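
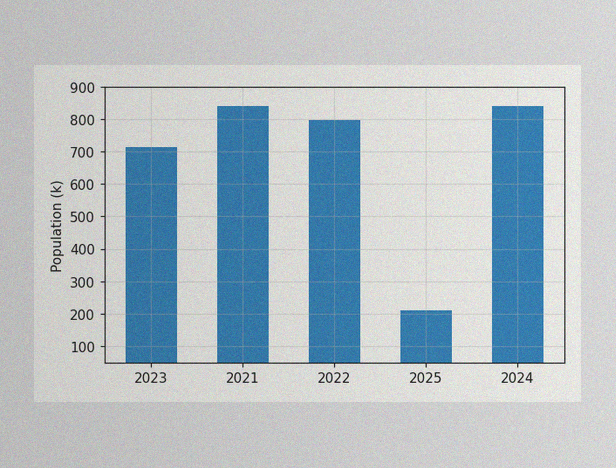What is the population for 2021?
840k

The image has some photo noise and uneven lighting. Reading along the chart's y-axis, the 2021 bar reaches 840k.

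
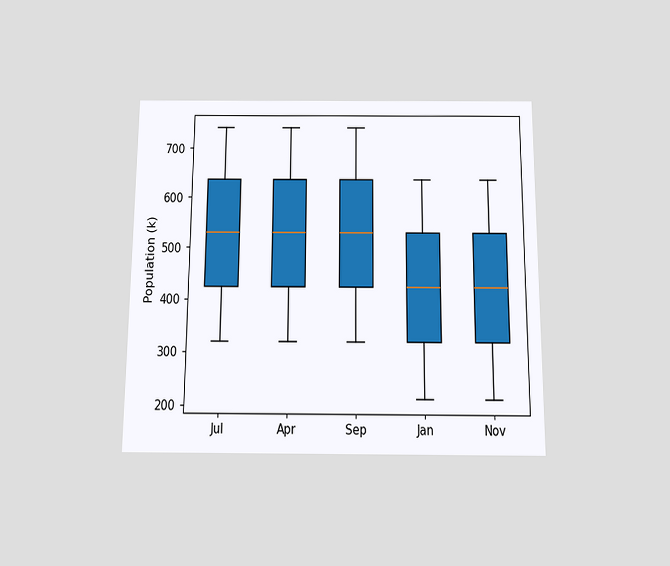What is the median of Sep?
530k

The chart is viewed slightly from below. The median line in the Sep box sits at 530k.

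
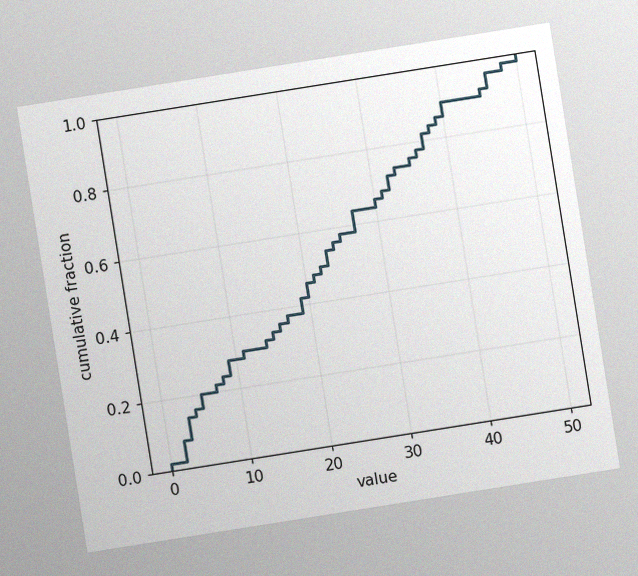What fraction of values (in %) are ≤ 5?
20%

The chart is tilted about 9° counter-clockwise, with some photo noise. At x=5 the ECDF step is at 20%.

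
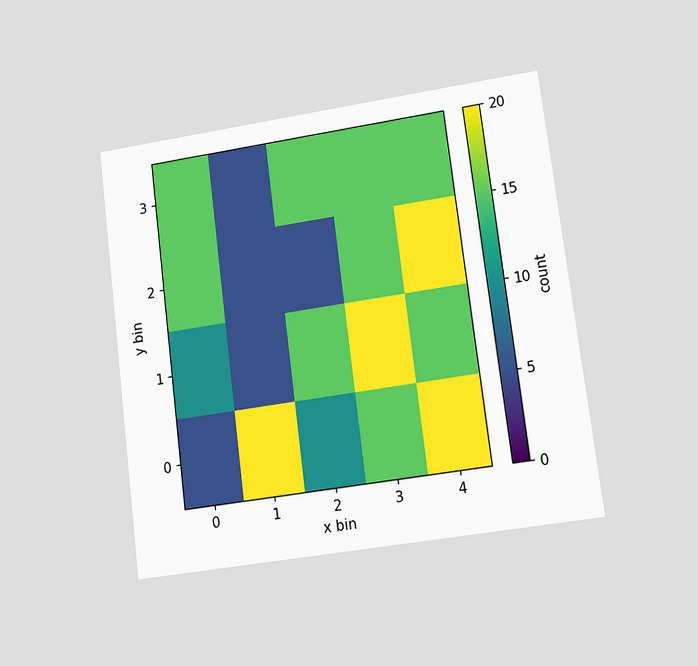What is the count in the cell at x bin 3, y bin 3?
15

The chart is tilted about 7° counter-clockwise and viewed at a slight angle. Matching the cell (3, 3) against the colorbar gives 15.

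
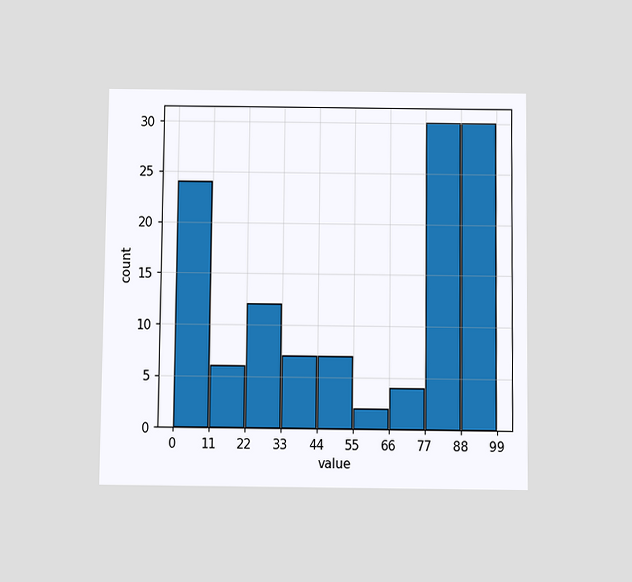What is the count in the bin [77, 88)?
The chart is viewed slightly from below. The [77, 88) bin has height 30.

30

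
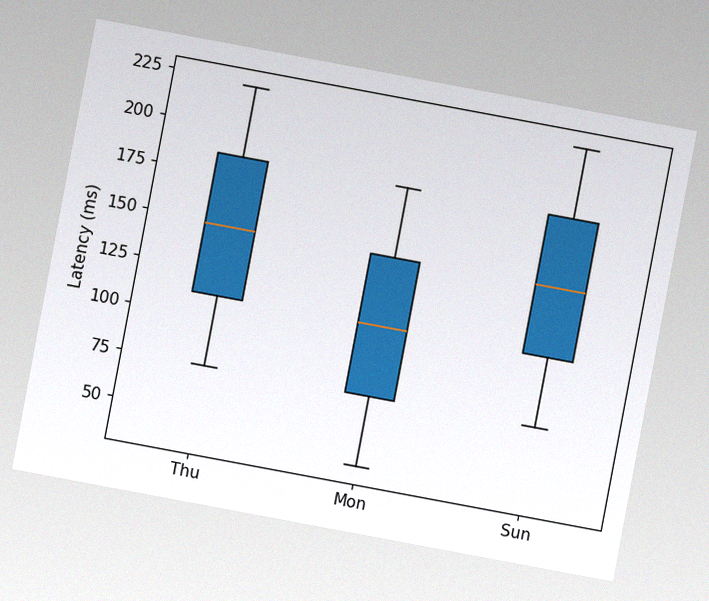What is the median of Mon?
The chart is tilted about 11° clockwise, with some photo noise. The median line in the Mon box sits at 111ms.

111ms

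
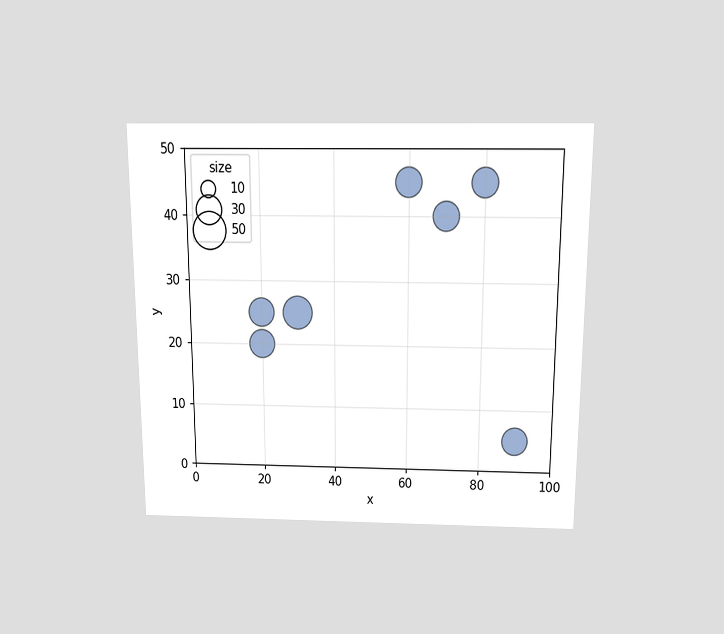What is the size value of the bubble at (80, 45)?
The chart is viewed slightly from above. Matching the bubble at (80, 45) against the size legend gives 30.

30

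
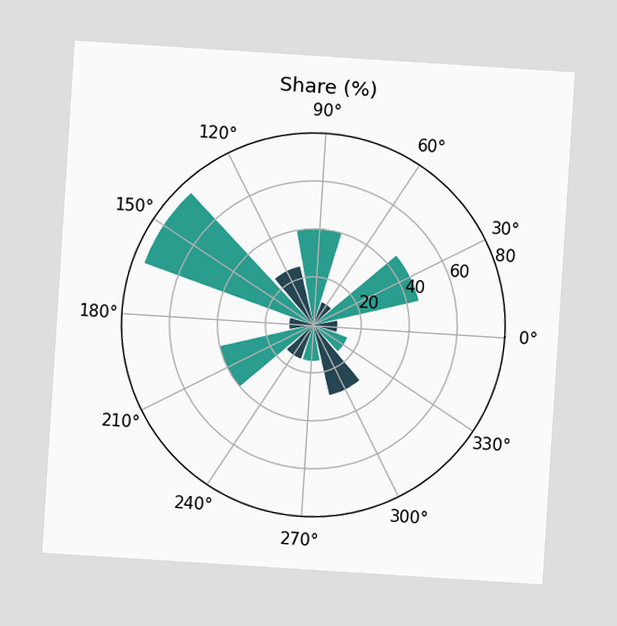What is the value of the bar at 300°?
The chart is tilted about 4° clockwise. The bar at 300° reaches 30% on the radial axis.

30%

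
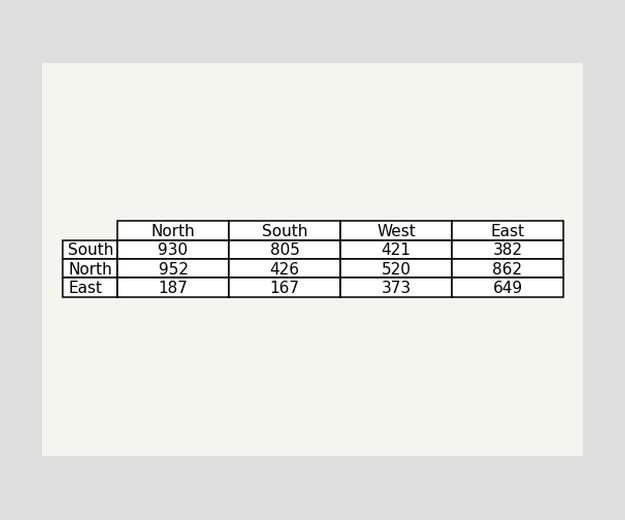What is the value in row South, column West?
The (South, West) cell reads 421.

421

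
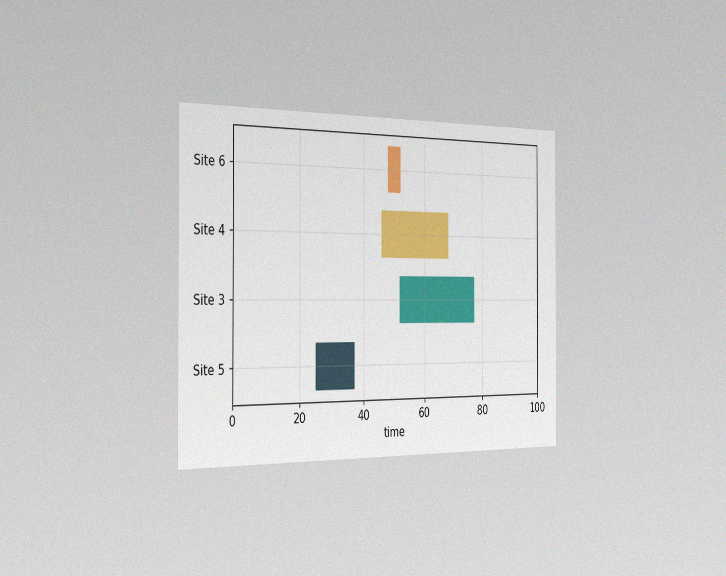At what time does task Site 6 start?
The chart is viewed slightly from the left, with some photo noise. The Site 6 bar begins at t=48.

48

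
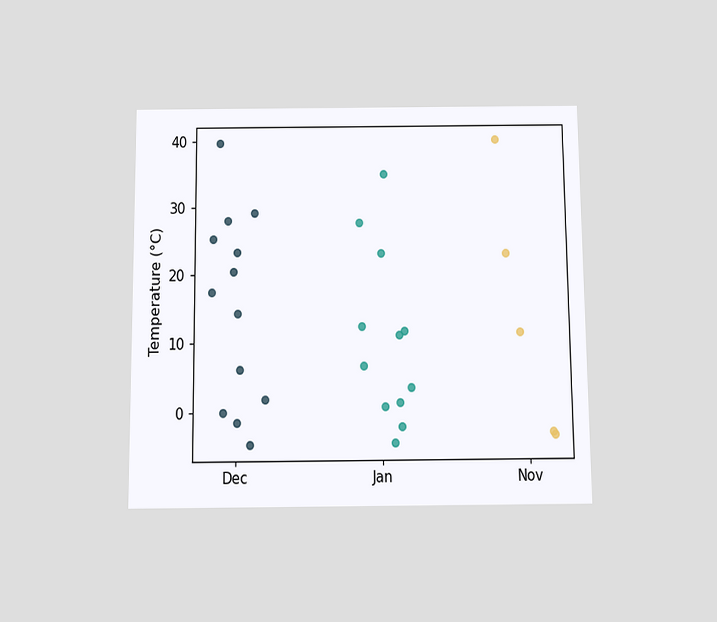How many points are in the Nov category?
5

The chart is viewed slightly from below. Counting the markers in the Nov column gives 5.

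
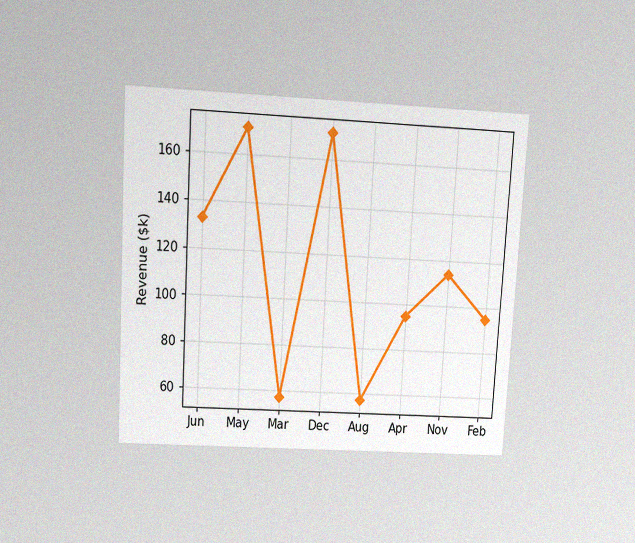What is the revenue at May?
The chart is tilted about 3° clockwise and viewed slightly from above, with some photo noise. At May, the line is at $171k.

$171k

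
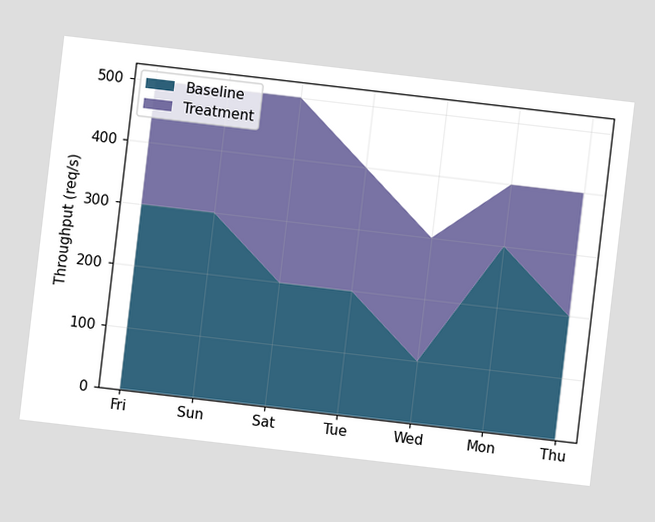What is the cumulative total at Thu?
400req/s

The chart is tilted about 7° clockwise. The stacked total at Thu reaches 400req/s.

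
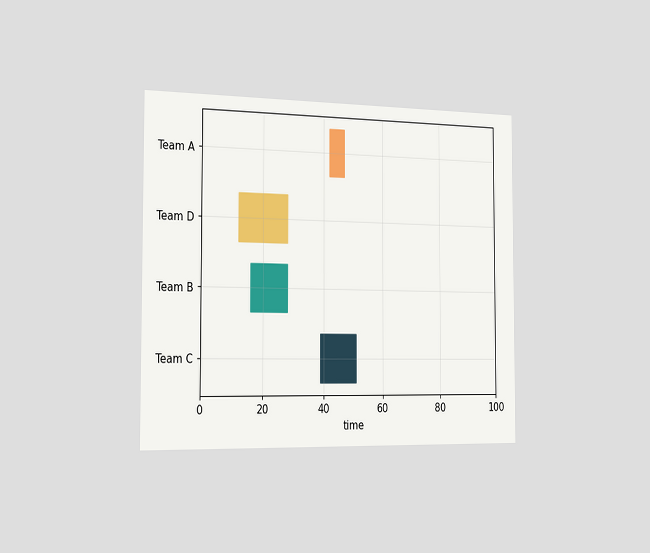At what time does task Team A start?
The chart is viewed slightly from the left. The Team A bar begins at t=42.

42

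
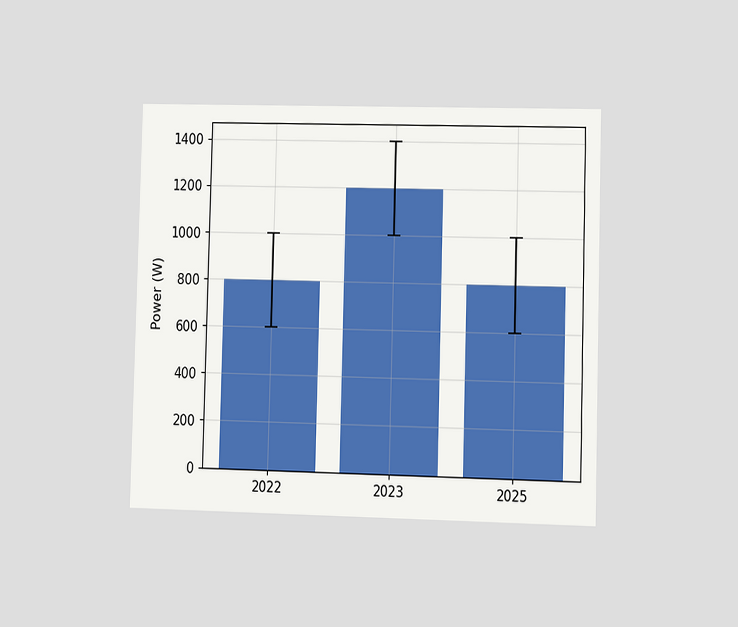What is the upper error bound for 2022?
The chart is viewed at a slight angle. The 2022 bar's upper whisker reaches 1000W.

1000W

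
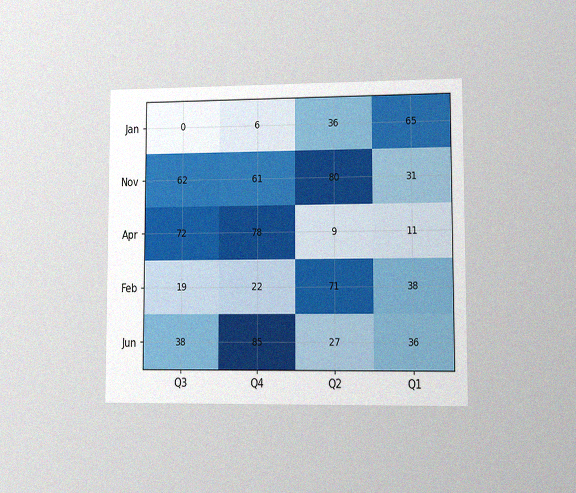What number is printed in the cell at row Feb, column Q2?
The chart is viewed at a slight angle, with some photo noise. The (Feb, Q2) cell reads 71.

71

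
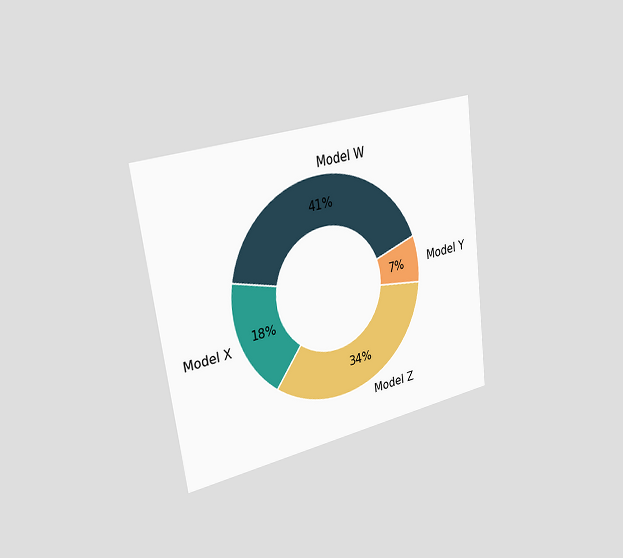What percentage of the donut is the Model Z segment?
34%

The chart is tilted about 8° counter-clockwise and viewed slightly from the left. The Model Z segment takes up 34% of the ring.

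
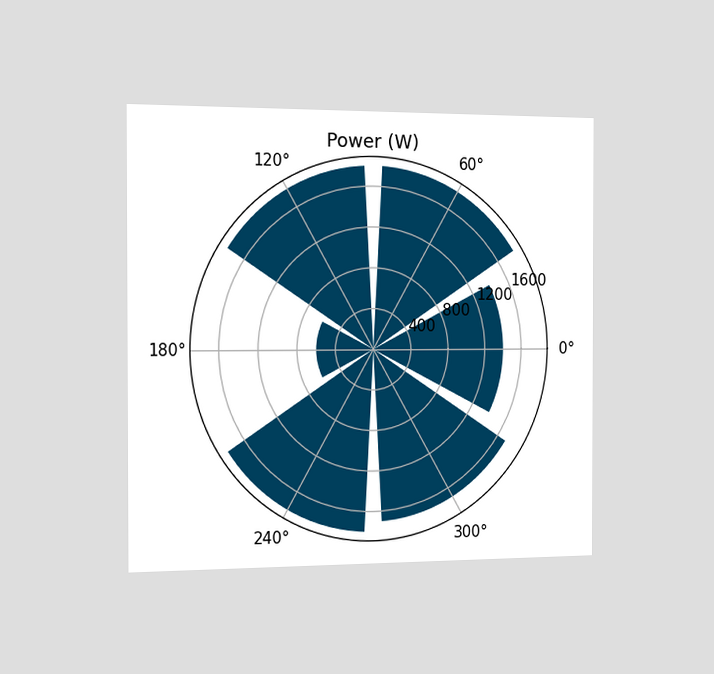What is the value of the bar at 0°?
The chart is viewed slightly from the left. The bar at 0° reaches 1400W on the radial axis.

1400W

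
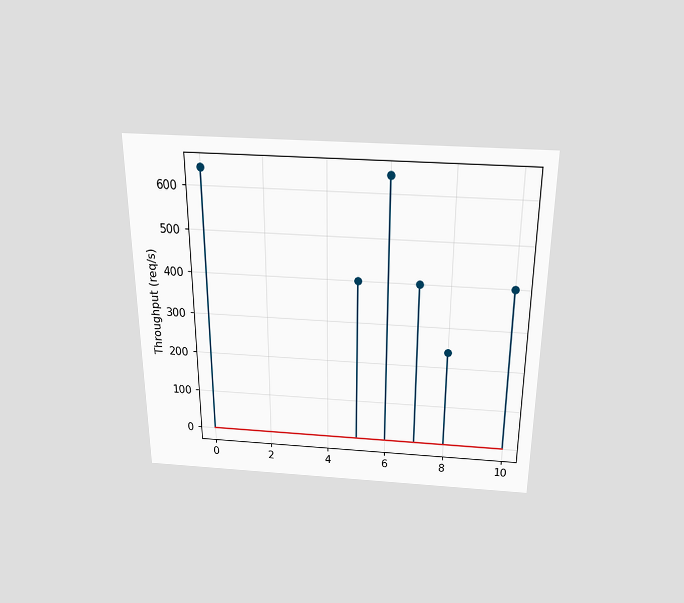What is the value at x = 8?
240req/s

The chart is viewed slightly from above. The stem at x=8 reaches 240req/s.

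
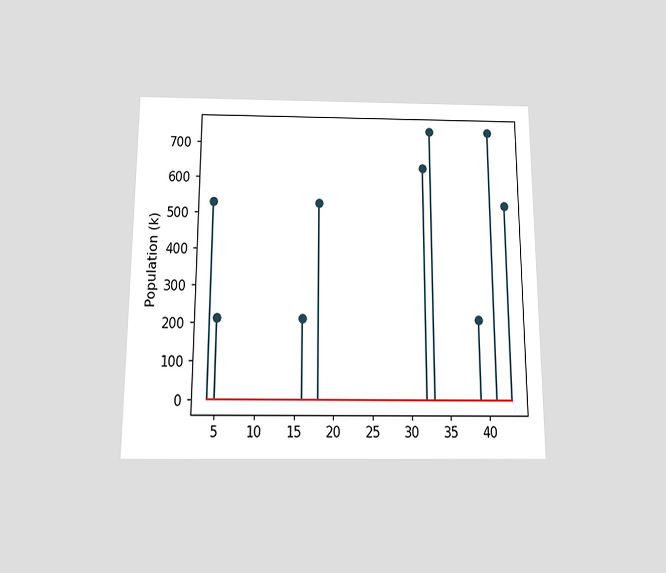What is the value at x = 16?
The chart is viewed slightly from below. The stem at x=16 reaches 212k.

212k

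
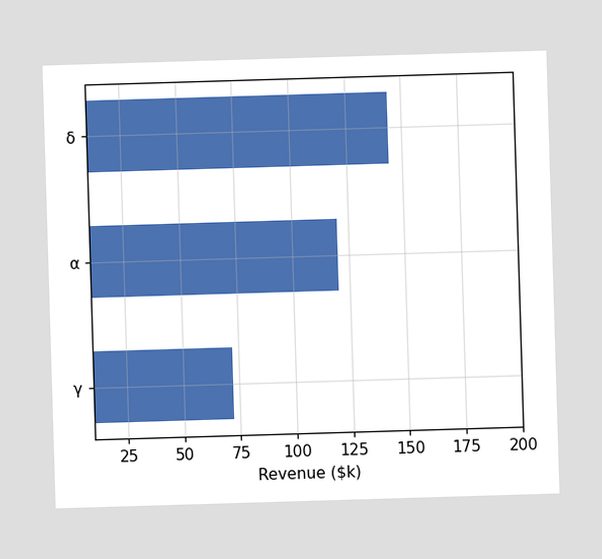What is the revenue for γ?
$72k

Reading along the chart's x-axis, the γ bar reaches $72k.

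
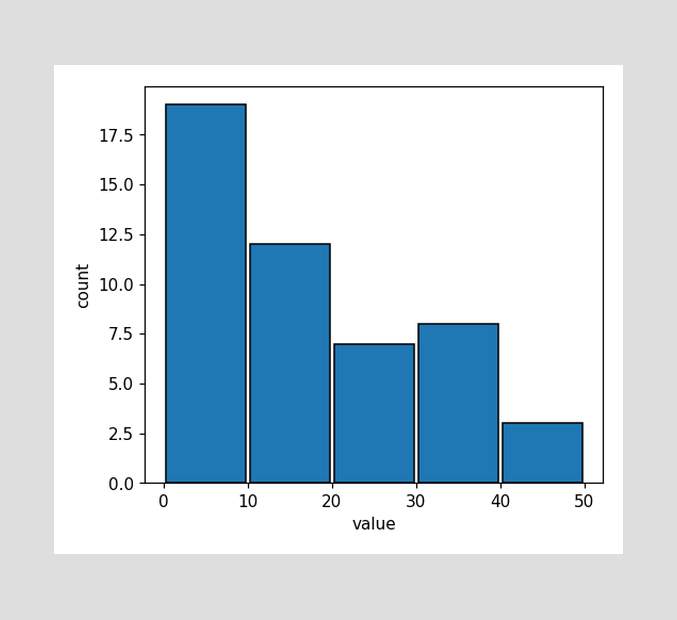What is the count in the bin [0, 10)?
19

The [0, 10) bin has height 19.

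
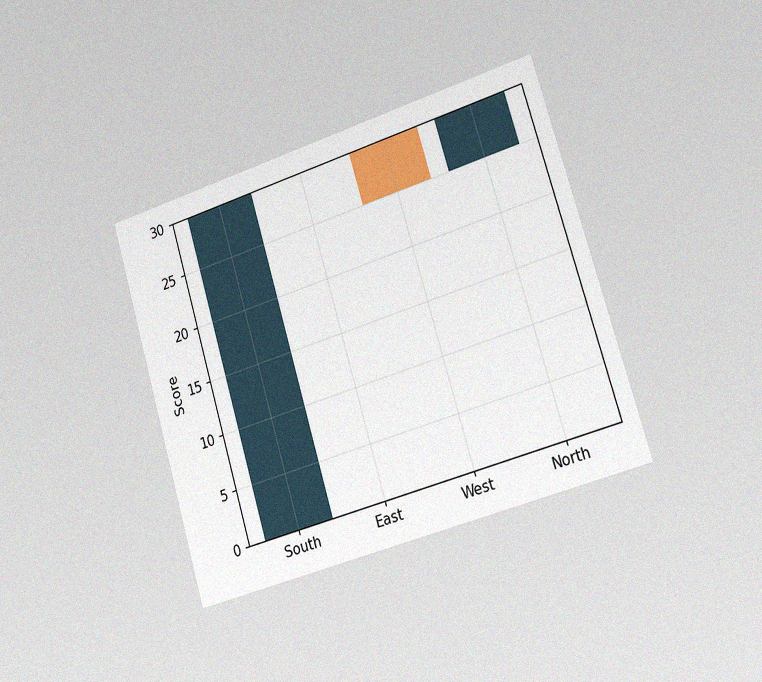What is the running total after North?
30

The chart is tilted about 17° counter-clockwise and viewed slightly from the right, with some photo noise. After North the running total reaches 30.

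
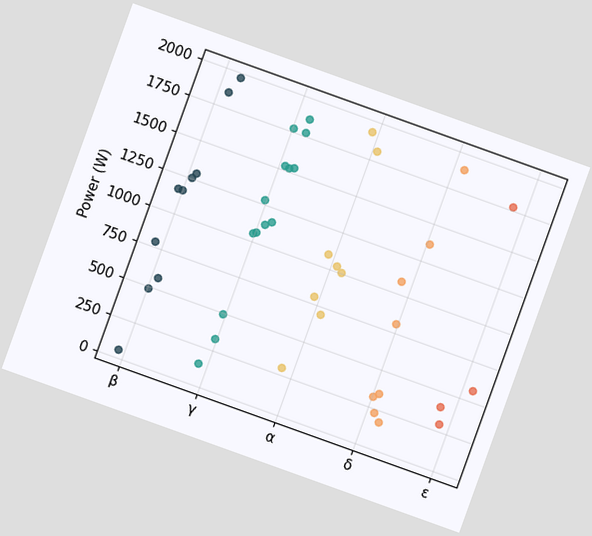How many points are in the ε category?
4

The chart is tilted about 20° clockwise. Counting the markers in the ε column gives 4.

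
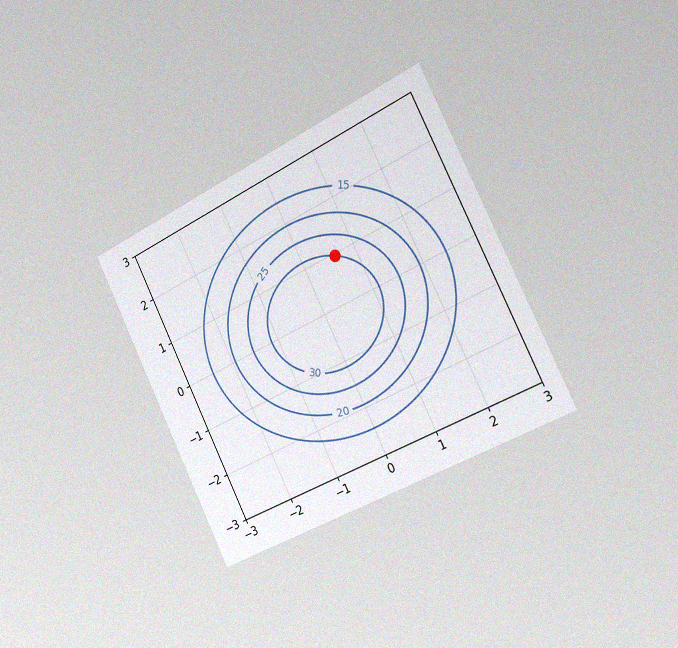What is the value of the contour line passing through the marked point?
The chart is tilted about 26° counter-clockwise and viewed slightly from the right, with some photo noise. The marked point sits on the contour labelled 30.

30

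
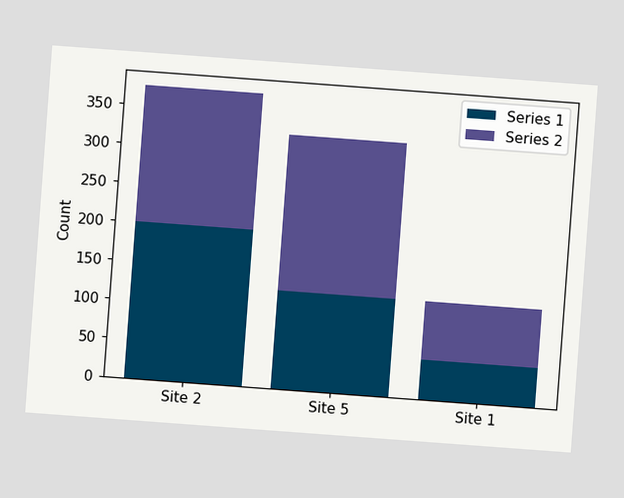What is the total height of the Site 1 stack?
125

The chart is tilted about 4° clockwise. The Site 1 stack's top reaches 125 on the y-axis.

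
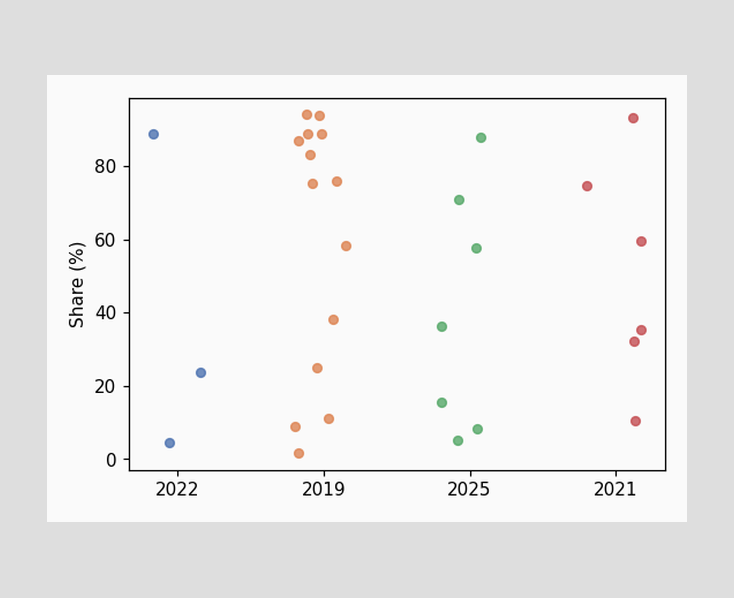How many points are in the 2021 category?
6

Counting the markers in the 2021 column gives 6.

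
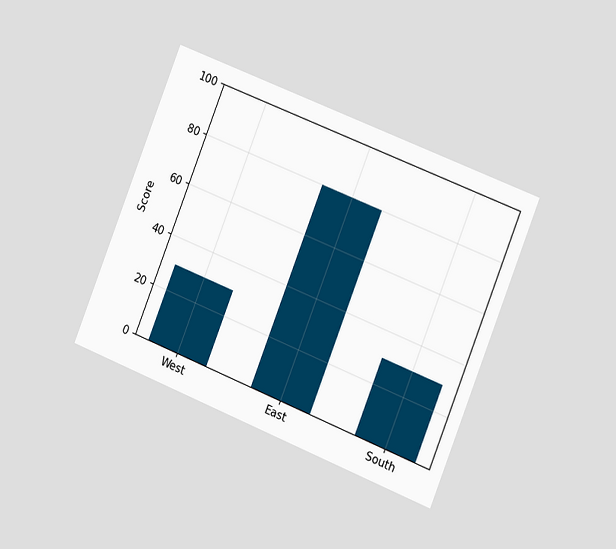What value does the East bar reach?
The chart is tilted about 22° clockwise and viewed slightly from the right. Reading along the chart's y-axis, the East bar reaches 80.

80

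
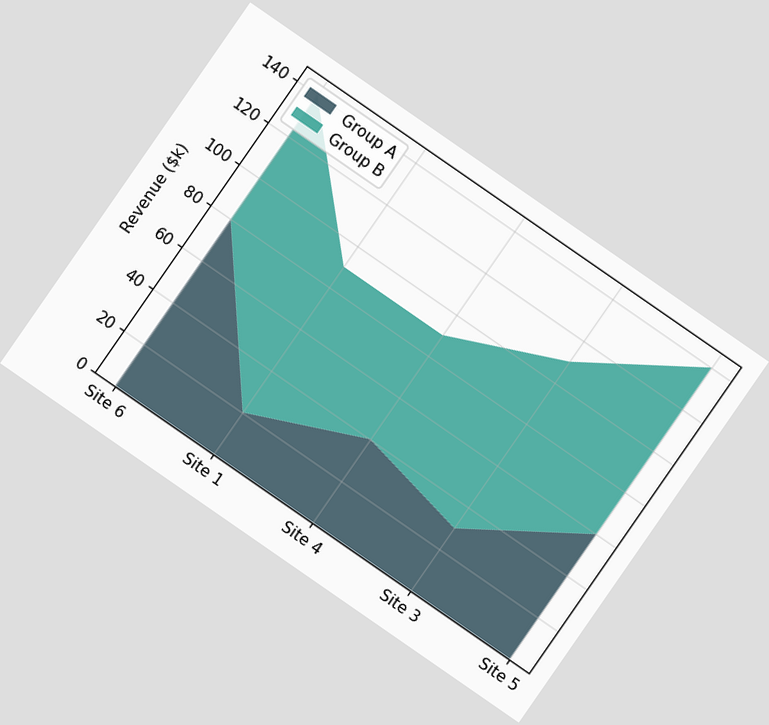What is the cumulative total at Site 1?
$90k

The chart is tilted about 35° clockwise. The stacked total at Site 1 reaches $90k.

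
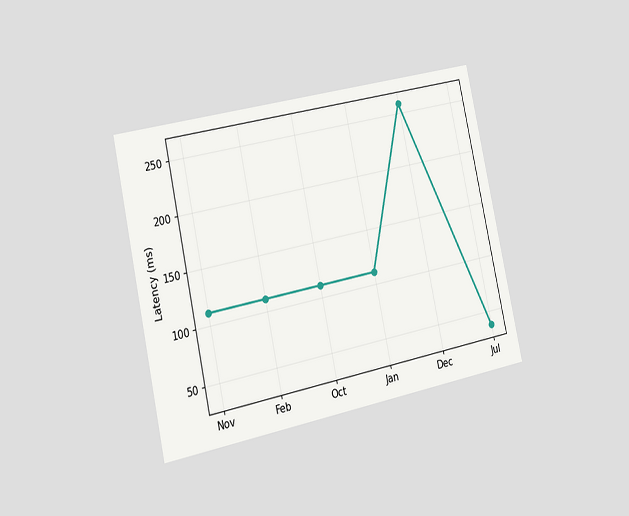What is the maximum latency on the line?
259ms

The chart is tilted about 12° counter-clockwise and viewed slightly from the left. The highest point is at Dec, and reading across to the y-axis gives 259ms.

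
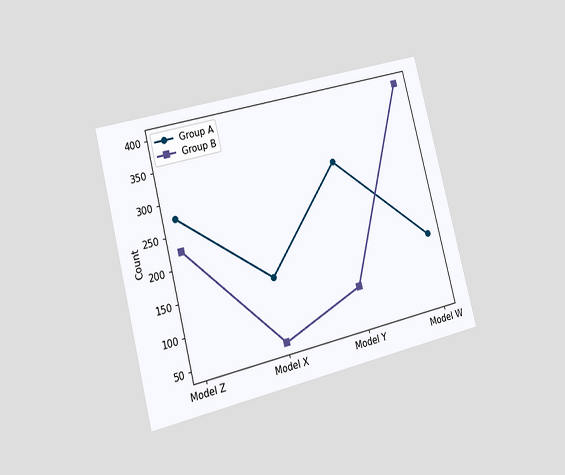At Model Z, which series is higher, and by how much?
The chart is tilted about 14° counter-clockwise and viewed slightly from the left. At Model Z, Group A sits above the other line by 50.

Group A, by 50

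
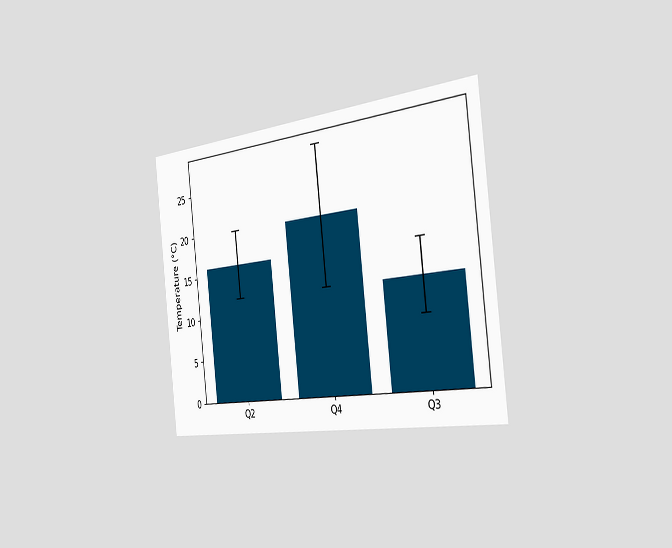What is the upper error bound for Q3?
16°C

The chart is tilted about 6° counter-clockwise and viewed slightly from the right. The Q3 bar's upper whisker reaches 16°C.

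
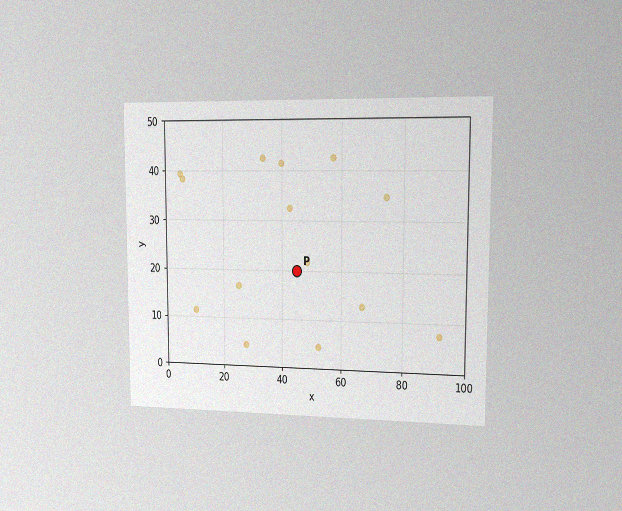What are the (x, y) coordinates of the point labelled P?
(45, 20)

The chart is viewed slightly from the right, with some photo noise. Following the gridlines from P to each axis, P sits at (45, 20).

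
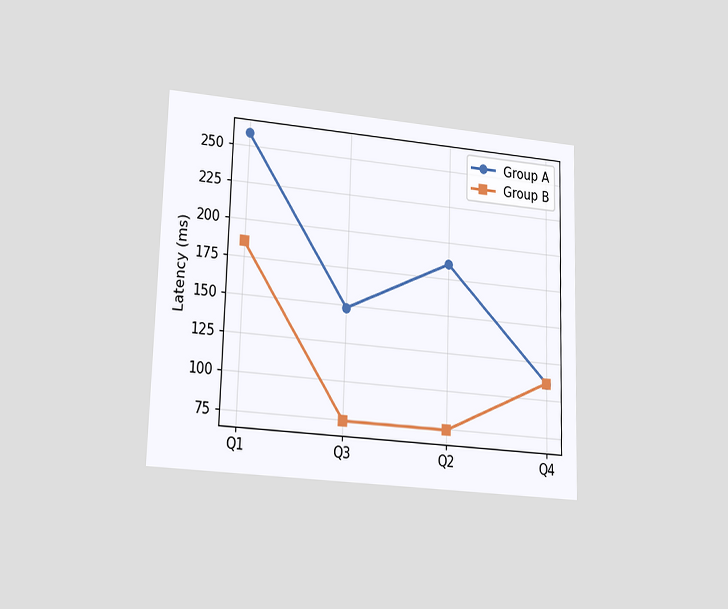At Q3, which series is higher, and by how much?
Group A, by 74ms

The chart is viewed at a slight angle. At Q3, Group A sits above the other line by 74ms.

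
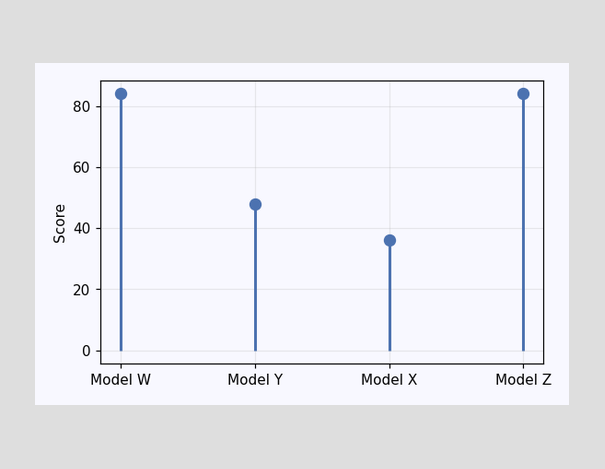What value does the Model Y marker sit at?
The Model Y marker sits at 48.

48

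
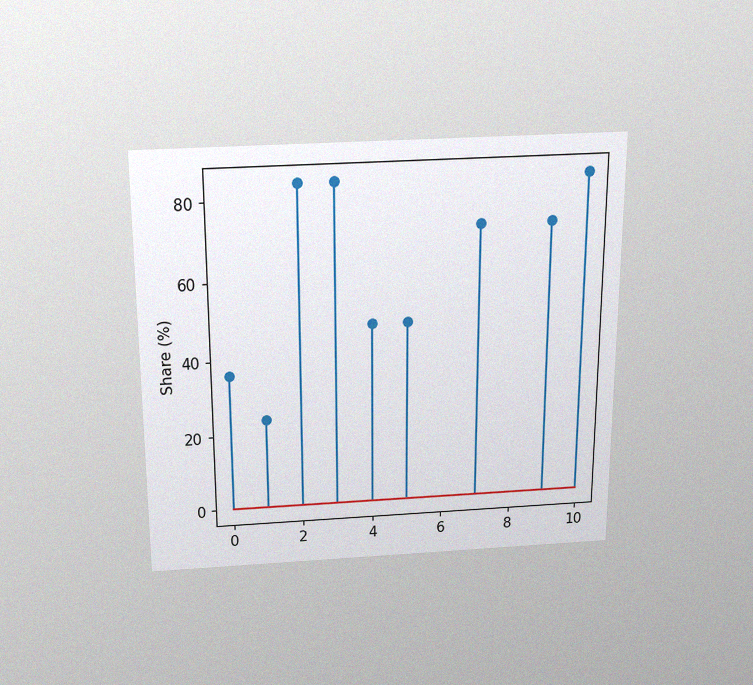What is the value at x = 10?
84%

The chart is viewed slightly from above, with some photo noise. The stem at x=10 reaches 84%.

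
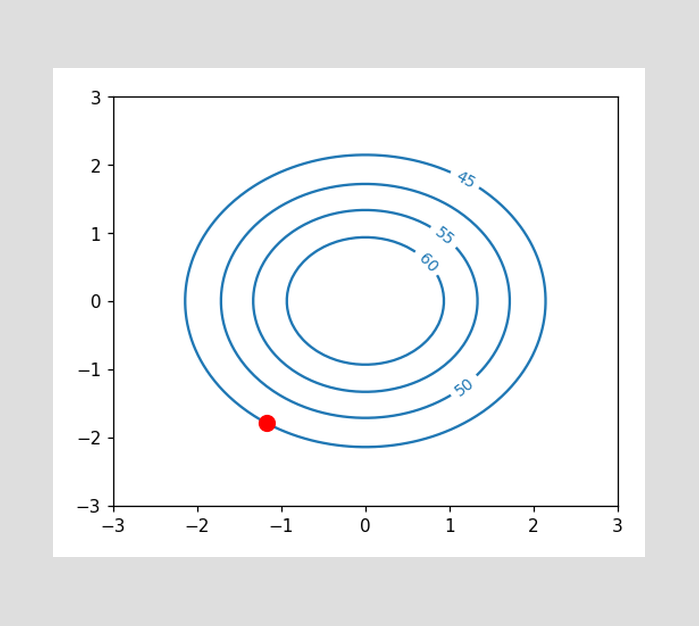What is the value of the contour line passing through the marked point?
The marked point sits on the contour labelled 45.

45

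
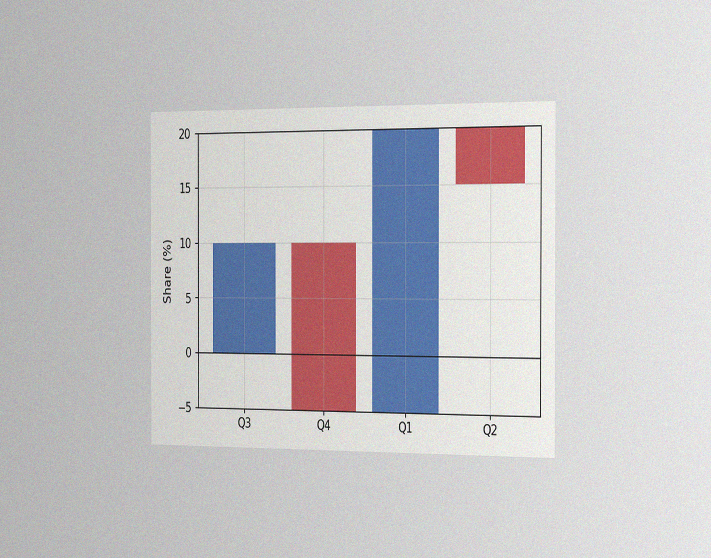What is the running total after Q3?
10%

The chart is viewed slightly from the right, with some photo noise. After Q3 the running total reaches 10%.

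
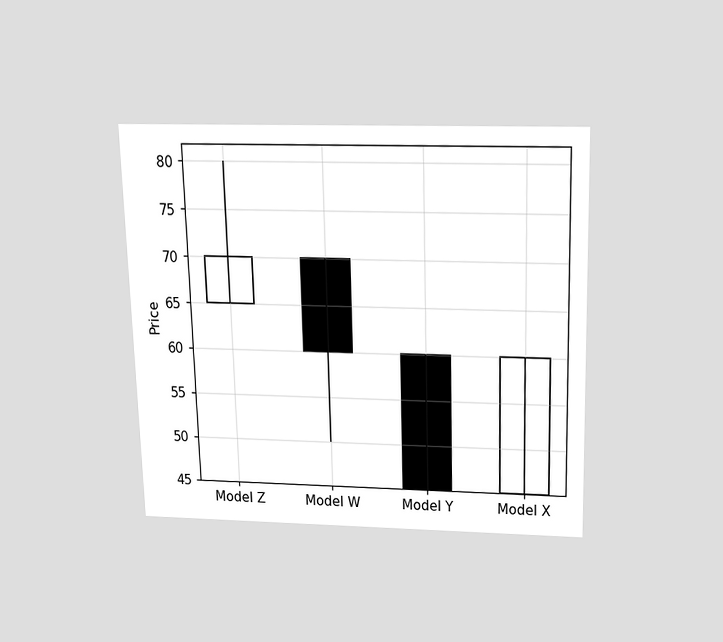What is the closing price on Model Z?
The chart is viewed slightly from above. The Model Z candle closes at 70.

70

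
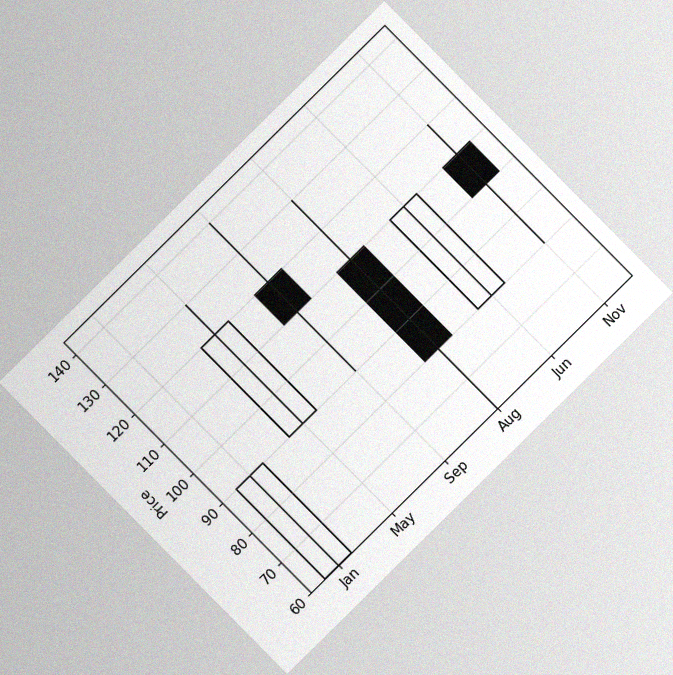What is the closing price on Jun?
110

The chart is tilted about 45° counter-clockwise, with some photo noise. The Jun candle closes at 110.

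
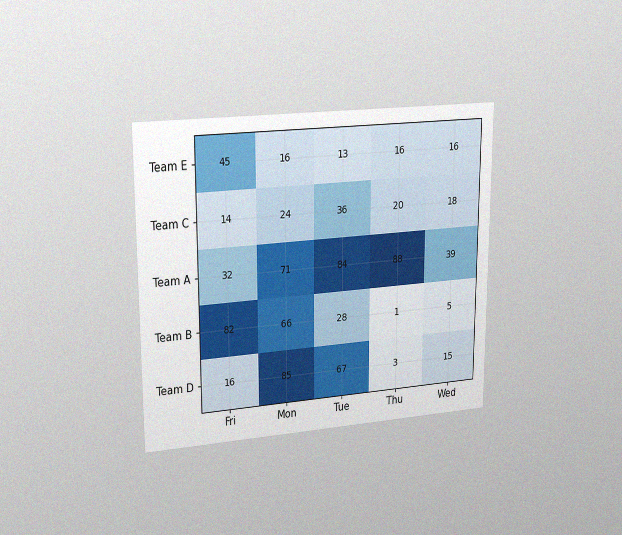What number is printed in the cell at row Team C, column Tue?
36

The chart is viewed at a slight angle, with some photo noise. The (Team C, Tue) cell reads 36.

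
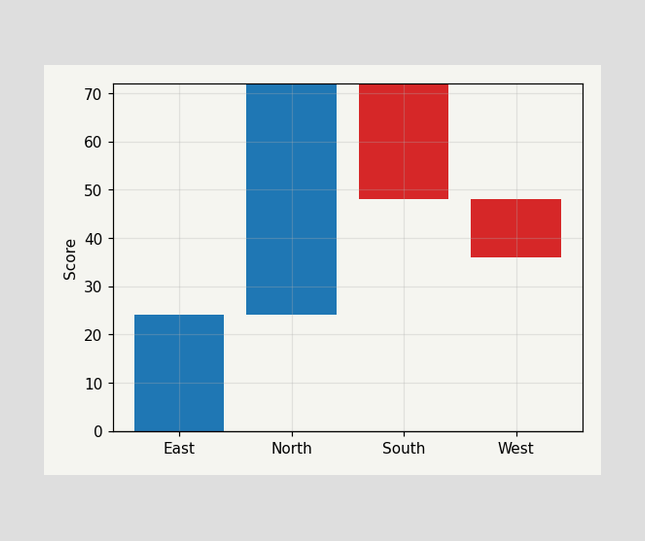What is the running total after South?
48

After South the running total reaches 48.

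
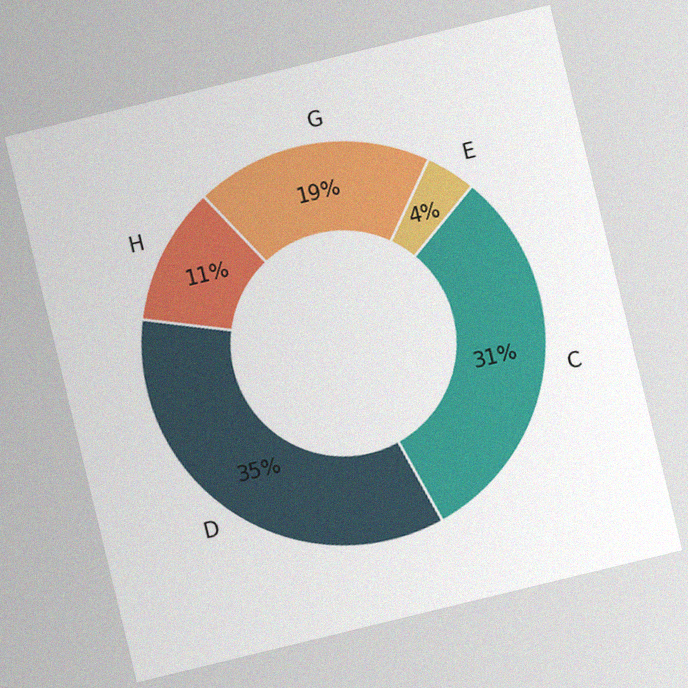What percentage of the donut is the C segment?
The chart is tilted about 14° counter-clockwise, with some photo noise. The C segment takes up 31% of the ring.

31%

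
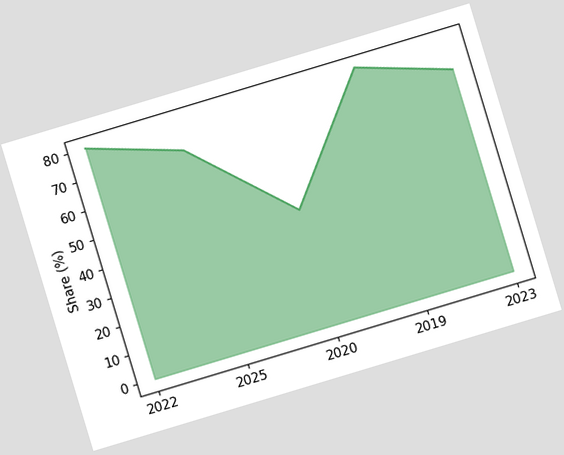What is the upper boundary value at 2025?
The chart is tilted about 17° counter-clockwise. At 2025 the upper boundary is at 70%.

70%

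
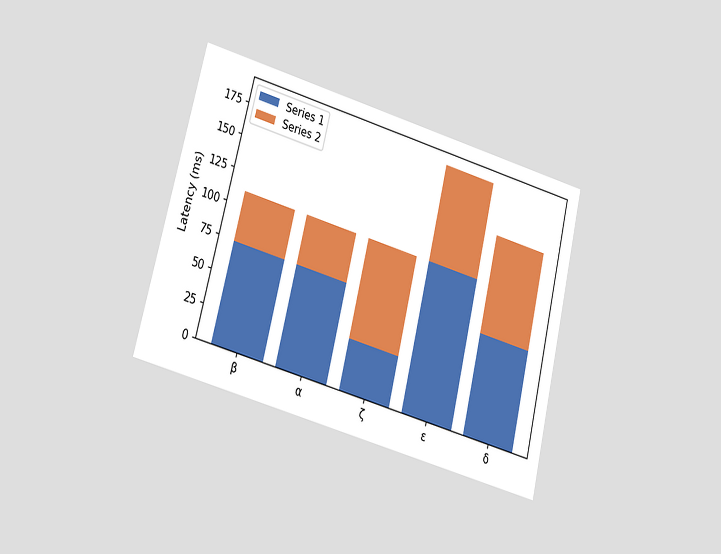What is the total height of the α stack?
The chart is tilted about 14° clockwise and viewed at a slight angle. The α stack's top reaches 111ms on the y-axis.

111ms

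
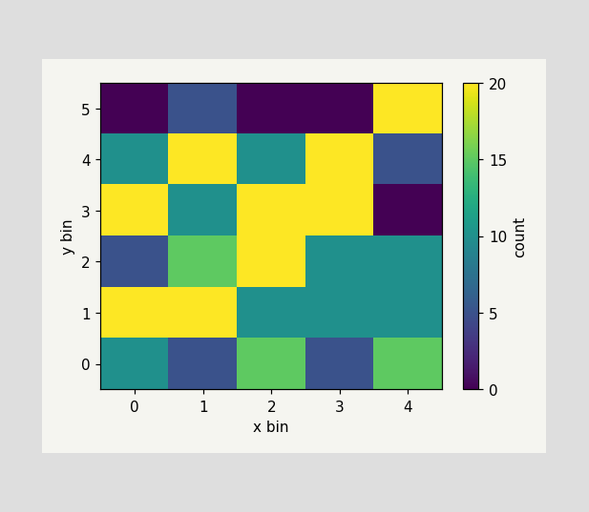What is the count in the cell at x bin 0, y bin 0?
10

Matching the cell (0, 0) against the colorbar gives 10.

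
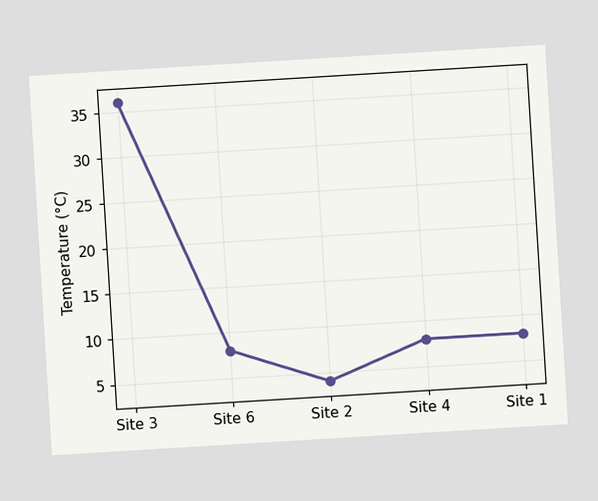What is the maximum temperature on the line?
36°C

The chart is tilted about 3° counter-clockwise. The highest point is at Site 3, and reading across to the y-axis gives 36°C.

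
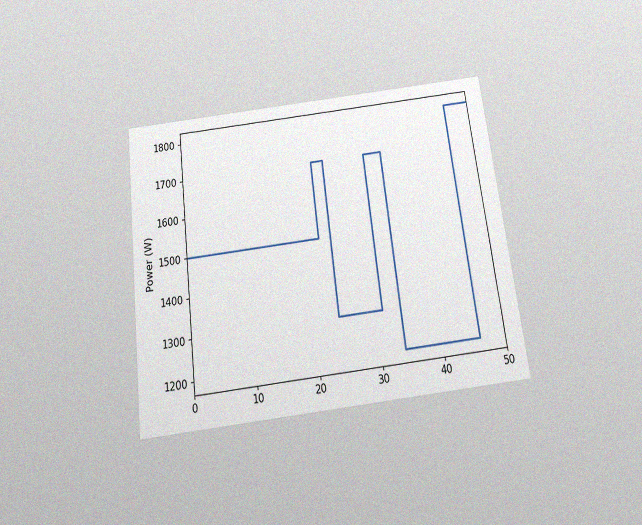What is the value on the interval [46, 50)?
1800W

The chart is tilted about 7° counter-clockwise and viewed slightly from below, with some photo noise. On [46, 50) the step sits at 1800W.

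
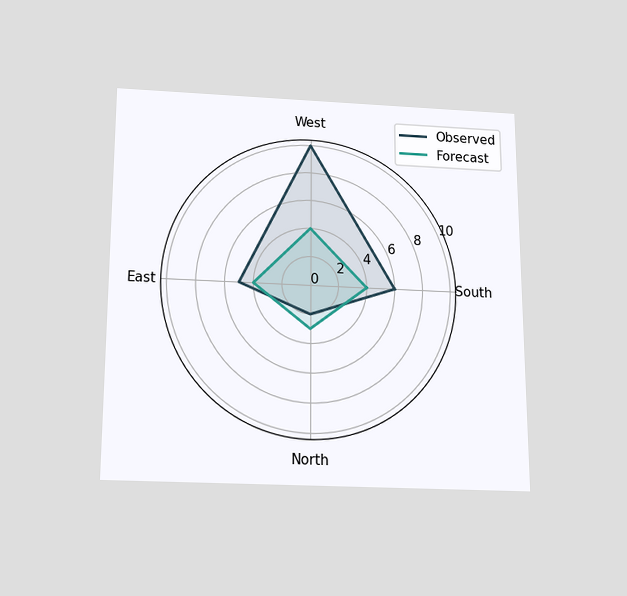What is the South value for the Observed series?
The chart is viewed slightly from below. On the South axis, Observed reaches 6.

6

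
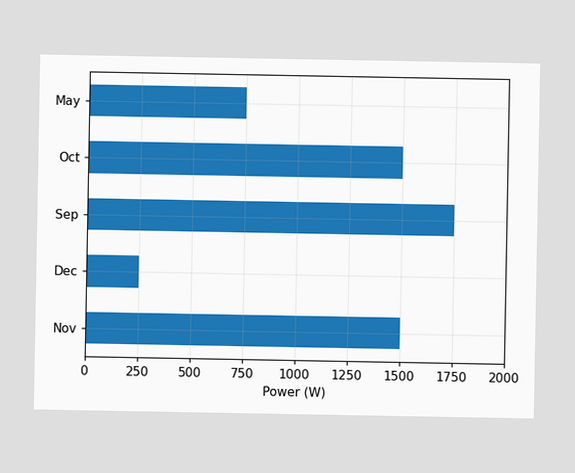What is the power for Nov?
1500W

Reading along the chart's x-axis, the Nov bar reaches 1500W.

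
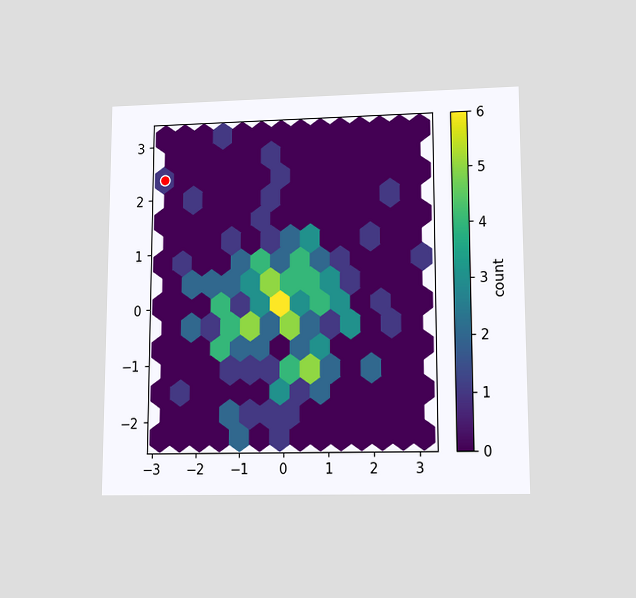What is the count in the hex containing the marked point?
The chart is viewed at a slight angle. The marked hex reads 1 on the colorbar.

1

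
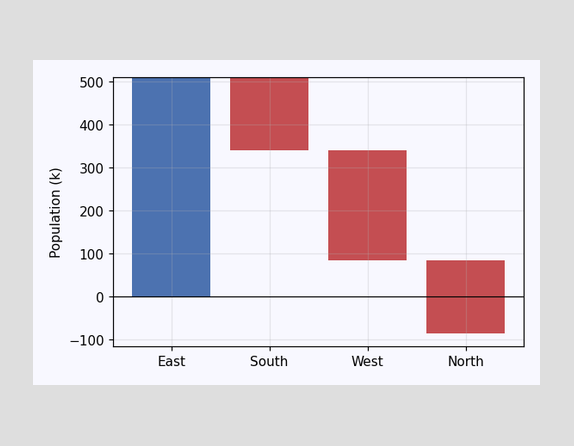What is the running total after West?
85k

After West the running total reaches 85k.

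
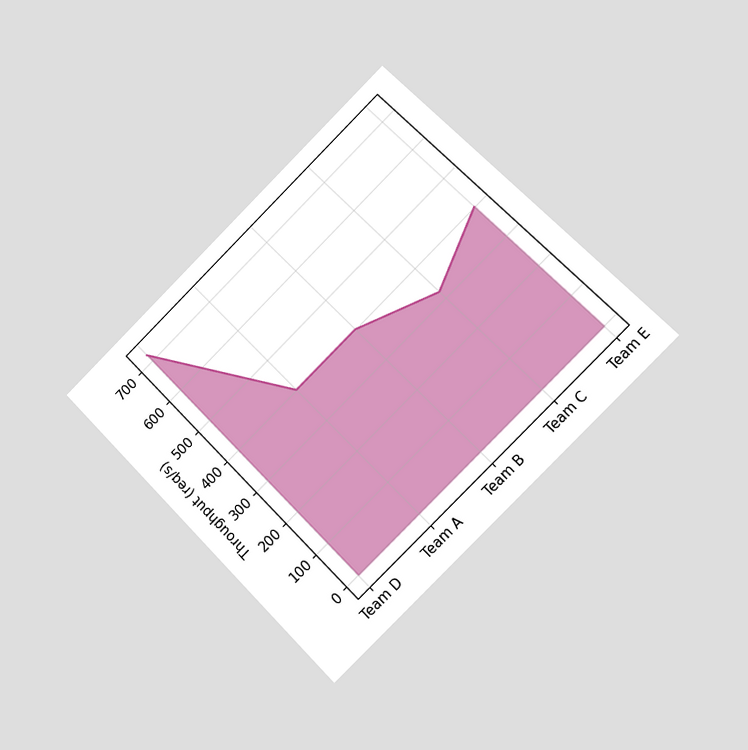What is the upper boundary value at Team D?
The chart is tilted about 45° counter-clockwise and viewed slightly from the right. At Team D the upper boundary is at 720req/s.

720req/s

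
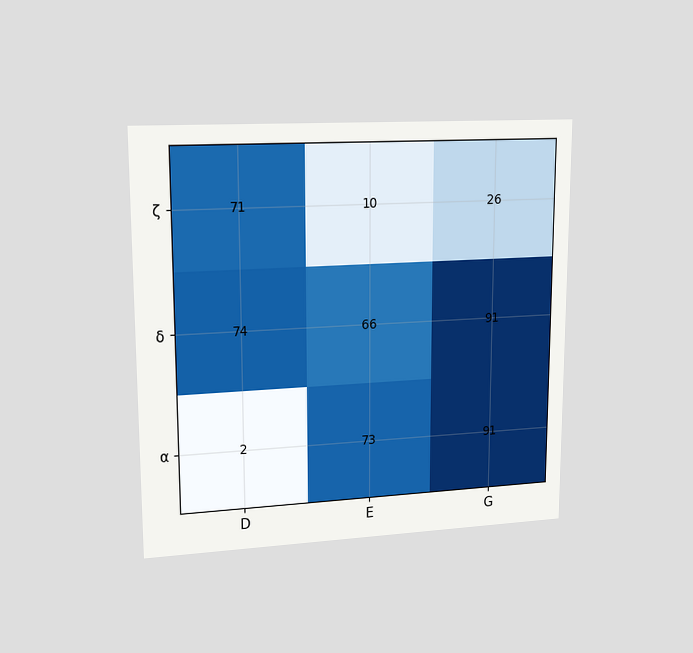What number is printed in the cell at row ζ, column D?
71

The chart is viewed at a slight angle. The (ζ, D) cell reads 71.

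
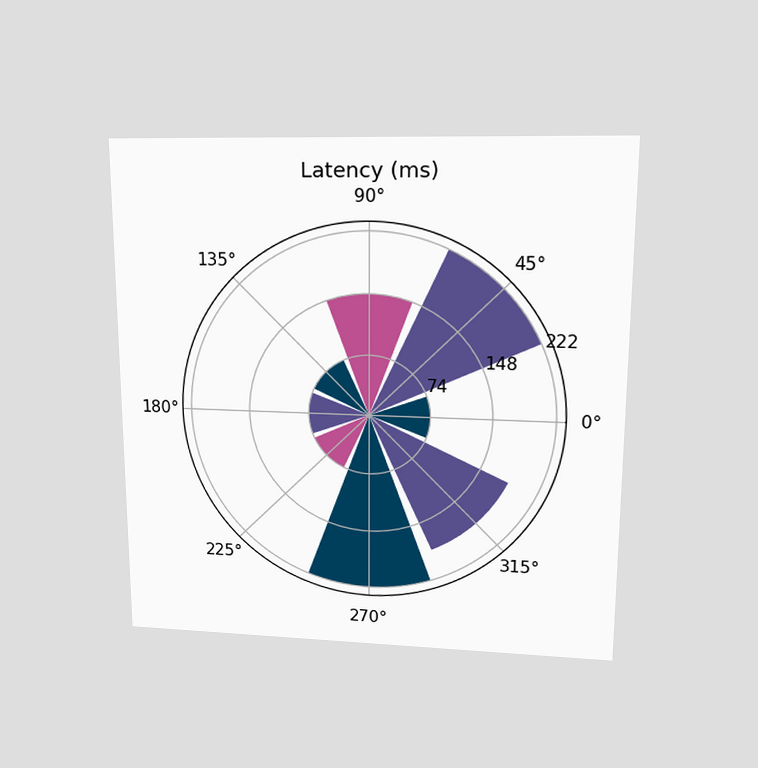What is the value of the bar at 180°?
74ms

The chart is viewed at a slight angle. The bar at 180° reaches 74ms on the radial axis.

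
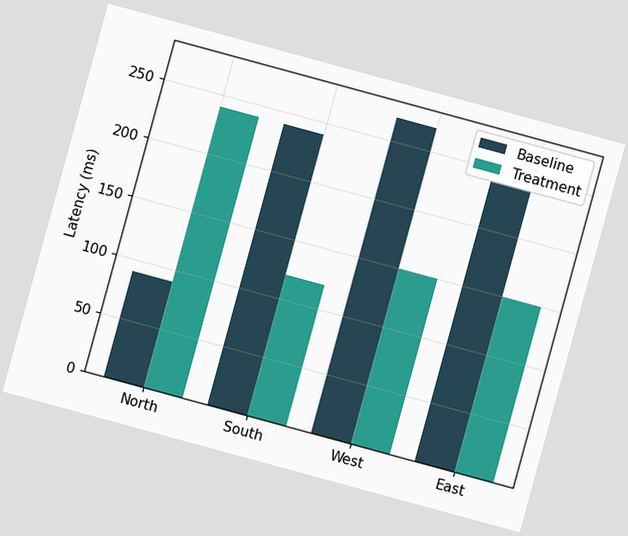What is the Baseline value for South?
240ms

The chart is tilted about 15° clockwise. The Baseline bar at South reaches 240ms on the y-axis.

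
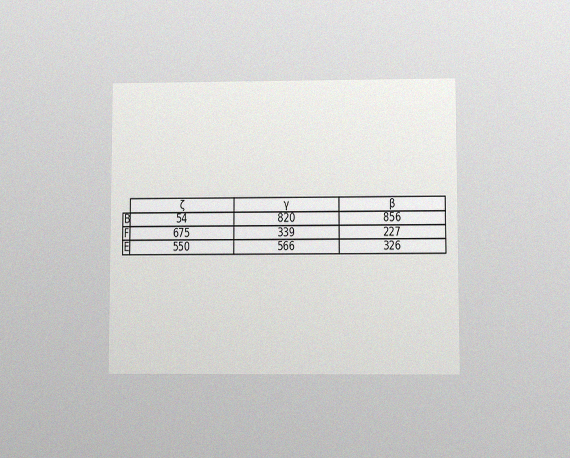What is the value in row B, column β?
The chart is viewed at a slight angle, with some photo noise. The (B, β) cell reads 856.

856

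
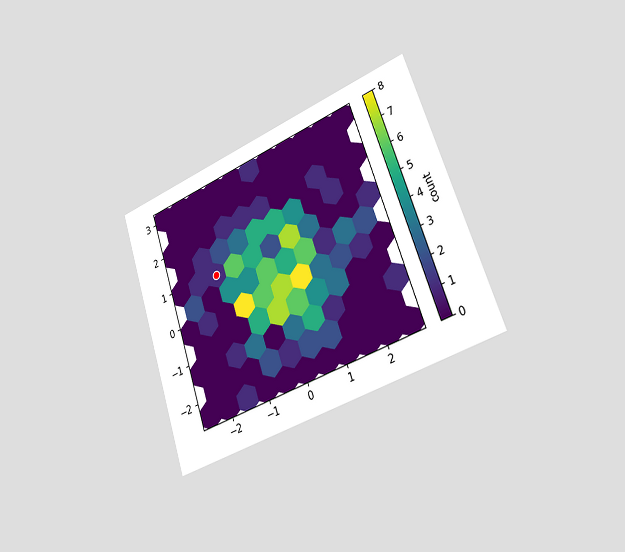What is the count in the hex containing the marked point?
The chart is tilted about 19° counter-clockwise and viewed slightly from the right. The marked hex reads 1 on the colorbar.

1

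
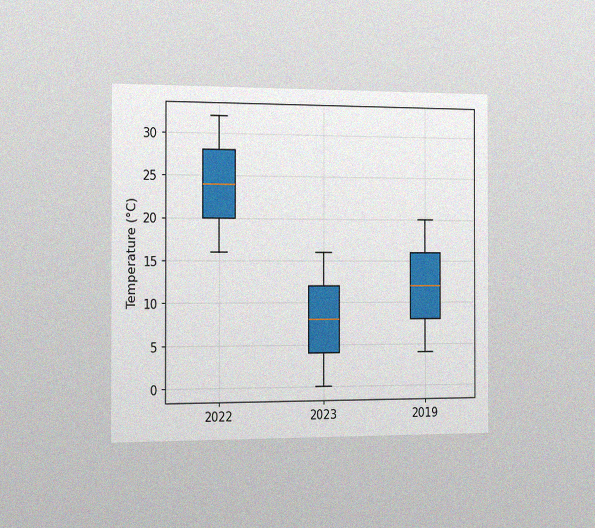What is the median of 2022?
24°C

The chart is viewed slightly from the left, with some photo noise. The median line in the 2022 box sits at 24°C.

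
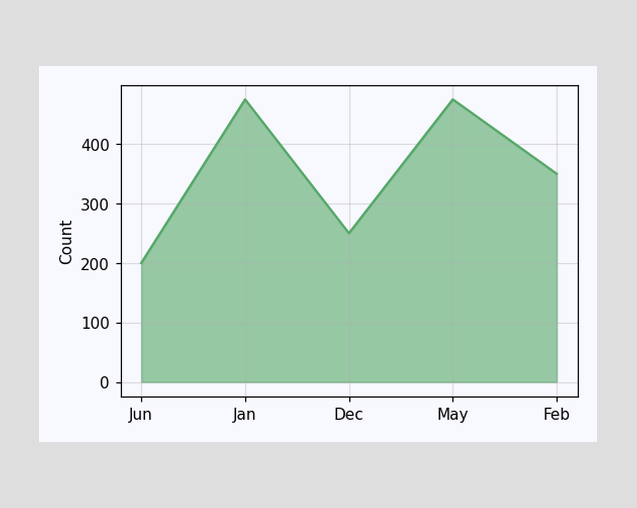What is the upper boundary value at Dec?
At Dec the upper boundary is at 250.

250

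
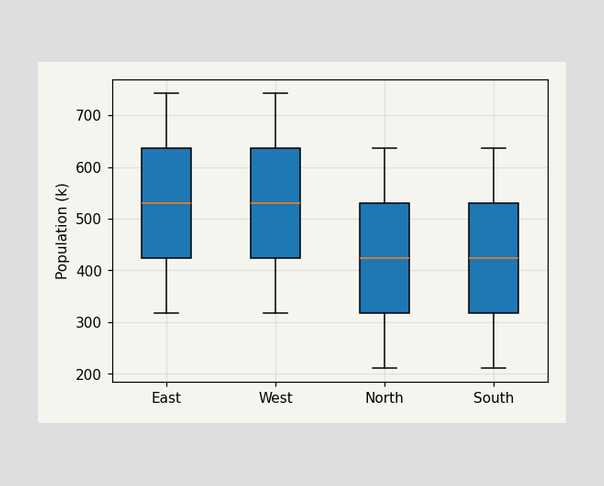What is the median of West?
530k

The median line in the West box sits at 530k.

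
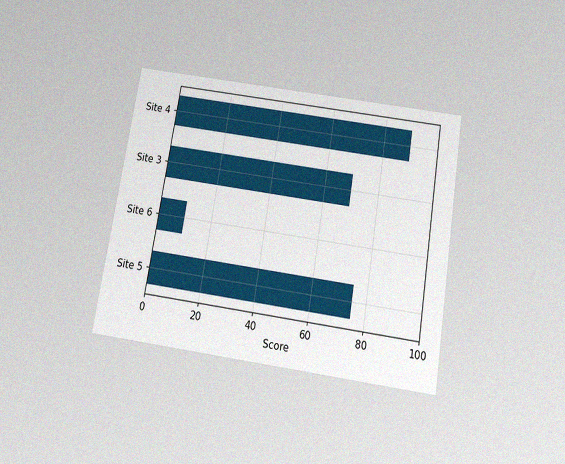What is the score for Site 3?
The chart is tilted about 9° clockwise and viewed slightly from below, with some photo noise. Reading along the chart's x-axis, the Site 3 bar reaches 70.

70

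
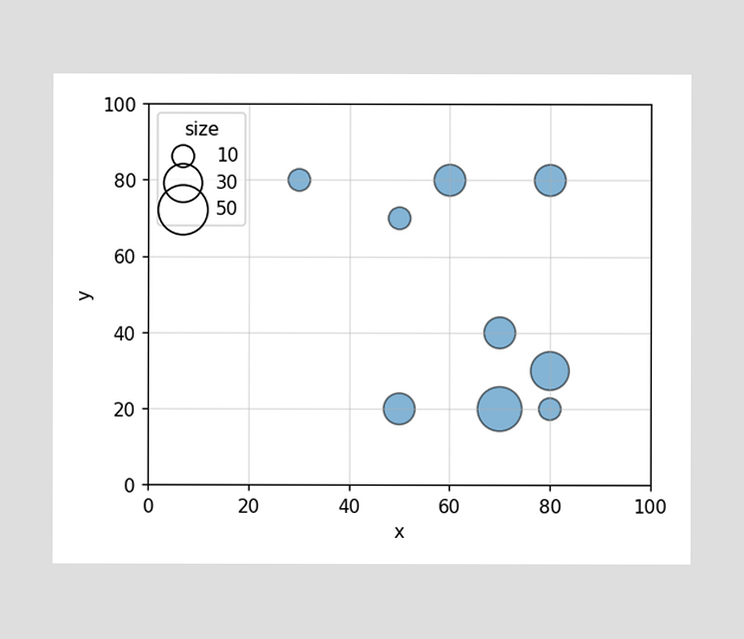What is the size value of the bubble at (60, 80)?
Matching the bubble at (60, 80) against the size legend gives 20.

20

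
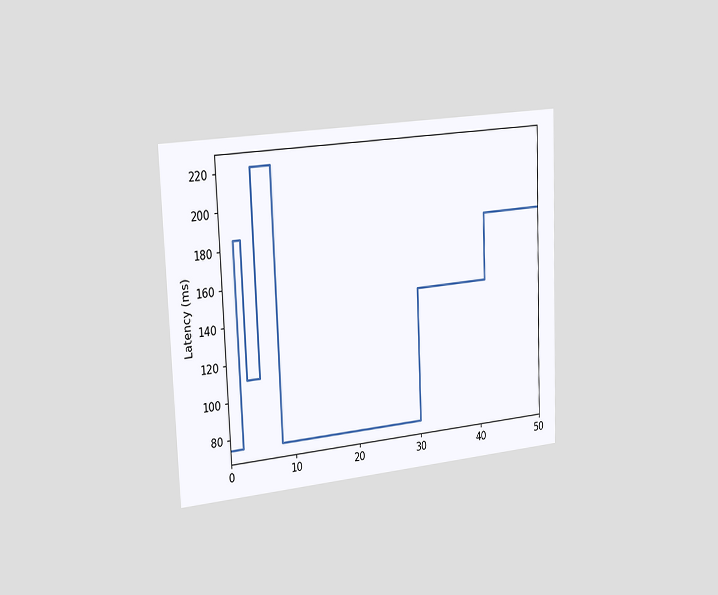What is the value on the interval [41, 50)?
The chart is tilted about 2° counter-clockwise and viewed slightly from the left. On [41, 50) the step sits at 185ms.

185ms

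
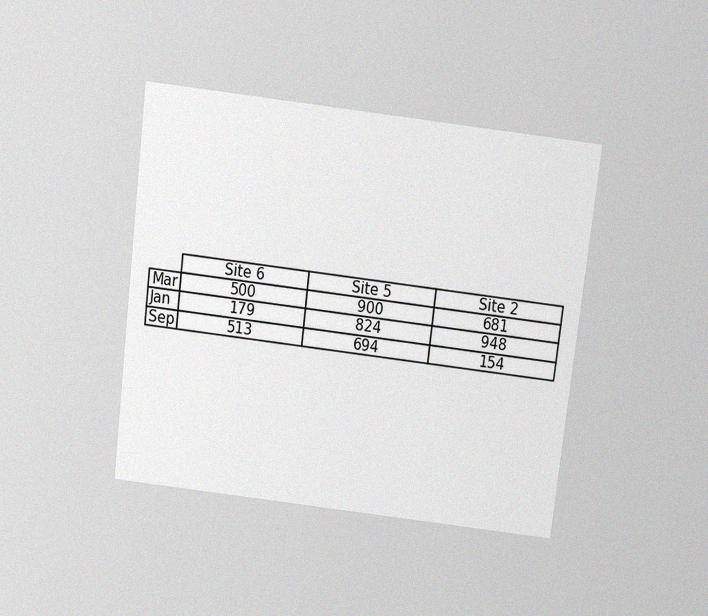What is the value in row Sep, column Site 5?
The chart is tilted about 7° clockwise and viewed slightly from above, with some photo noise. The (Sep, Site 5) cell reads 694.

694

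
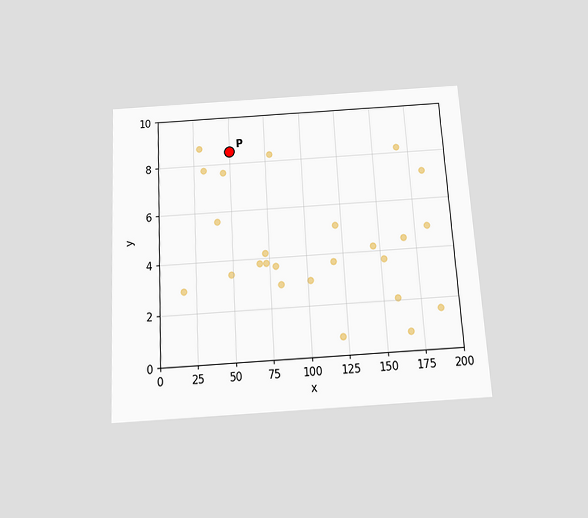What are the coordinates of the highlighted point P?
(50, 8.5)

The chart is tilted about 3° counter-clockwise and viewed slightly from below. Following the gridlines from P to each axis, P sits at (50, 8.5).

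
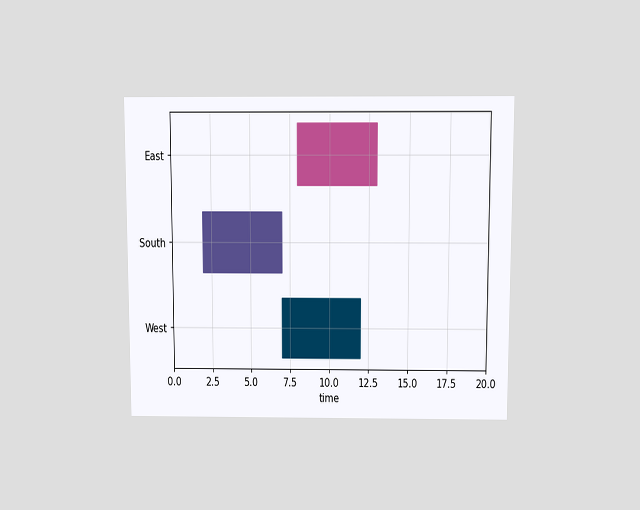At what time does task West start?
7

The chart is viewed slightly from above. The West bar begins at t=7.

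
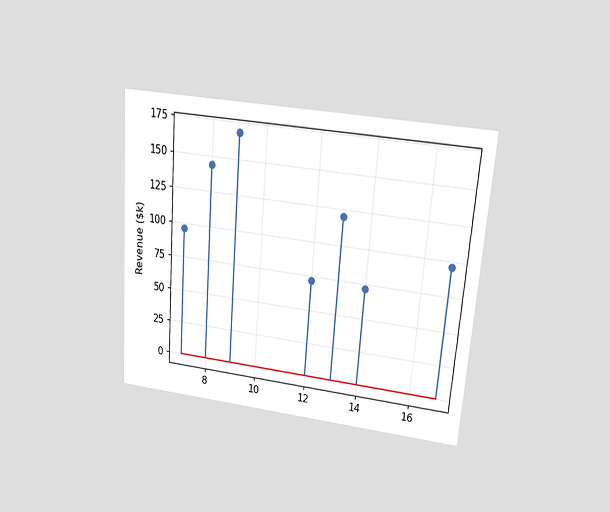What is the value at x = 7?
The chart is tilted about 4° clockwise and viewed slightly from above. The stem at x=7 reaches $96k.

$96k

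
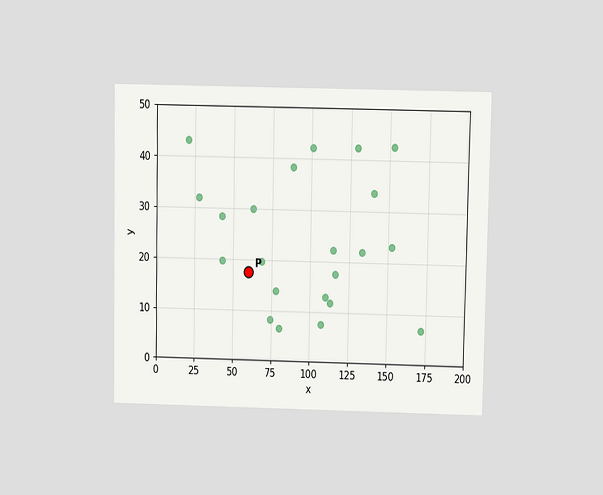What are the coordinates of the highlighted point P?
(60, 17.5)

The chart is viewed slightly from above. Following the gridlines from P to each axis, P sits at (60, 17.5).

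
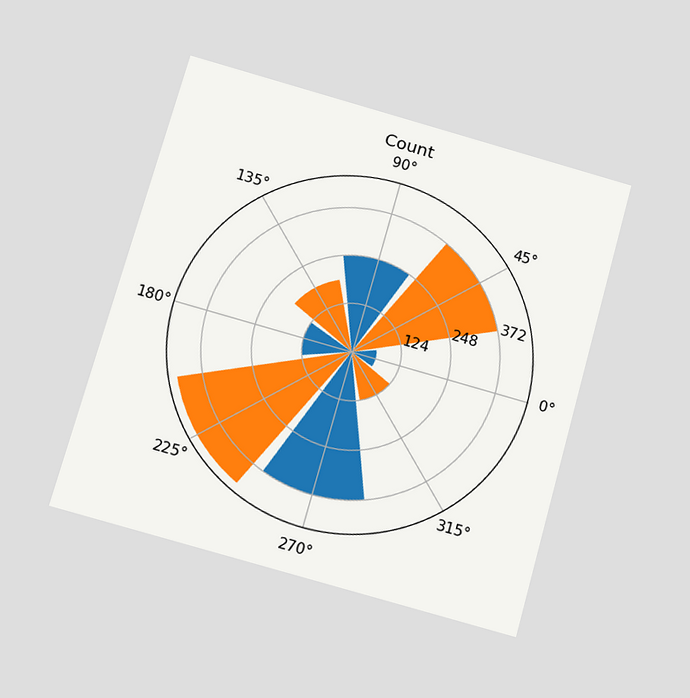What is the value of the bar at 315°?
The chart is tilted about 15° clockwise and viewed slightly from below. The bar at 315° reaches 124 on the radial axis.

124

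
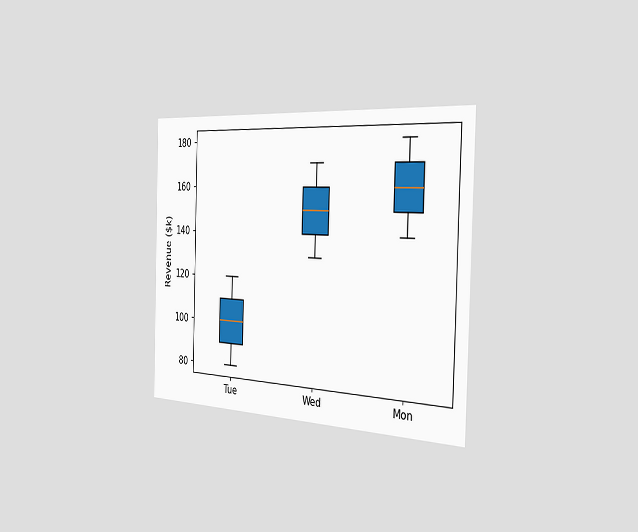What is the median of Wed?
$150k

The chart is viewed slightly from the right. The median line in the Wed box sits at $150k.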